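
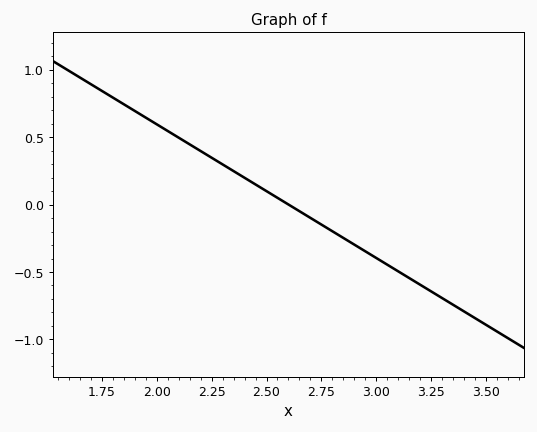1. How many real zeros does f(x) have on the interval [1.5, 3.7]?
1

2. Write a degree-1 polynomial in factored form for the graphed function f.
y = -0.99(x - 2.6)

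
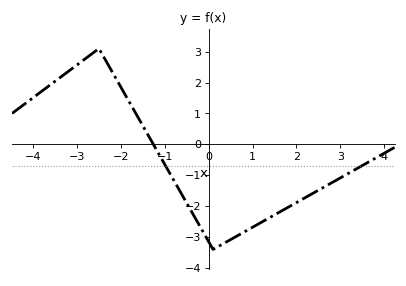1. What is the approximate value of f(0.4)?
-3.2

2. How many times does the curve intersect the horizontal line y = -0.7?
2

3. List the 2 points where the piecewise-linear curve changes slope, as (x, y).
(-2.5, 3.1); (0.1, -3.4)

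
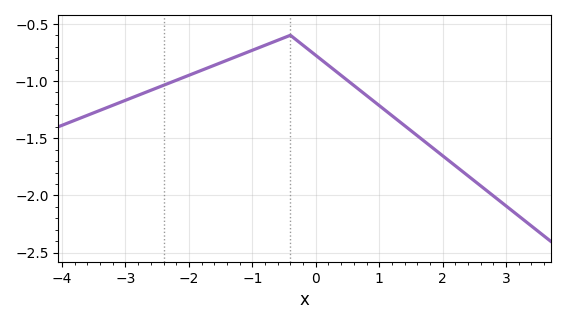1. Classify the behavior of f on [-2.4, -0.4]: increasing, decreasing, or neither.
increasing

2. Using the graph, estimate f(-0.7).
-0.666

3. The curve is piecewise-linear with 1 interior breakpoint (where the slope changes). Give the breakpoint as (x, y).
(-0.4, -0.6)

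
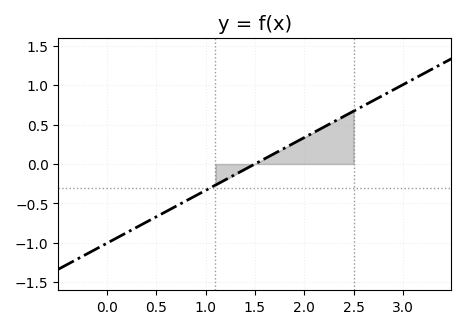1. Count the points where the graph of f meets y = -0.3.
1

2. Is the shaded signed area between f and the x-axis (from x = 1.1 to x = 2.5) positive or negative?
positive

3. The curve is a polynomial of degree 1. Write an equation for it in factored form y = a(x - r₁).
y = 0.67(x - 1.5)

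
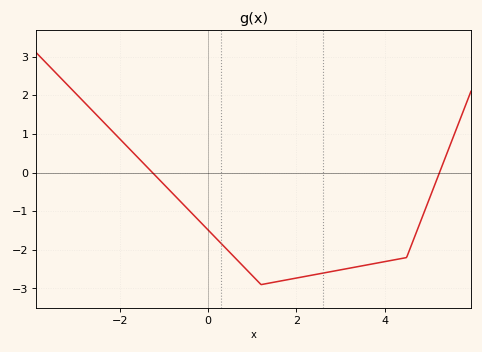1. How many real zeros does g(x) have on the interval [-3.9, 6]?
2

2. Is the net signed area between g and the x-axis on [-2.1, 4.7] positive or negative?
negative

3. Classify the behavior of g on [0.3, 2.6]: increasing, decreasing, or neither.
neither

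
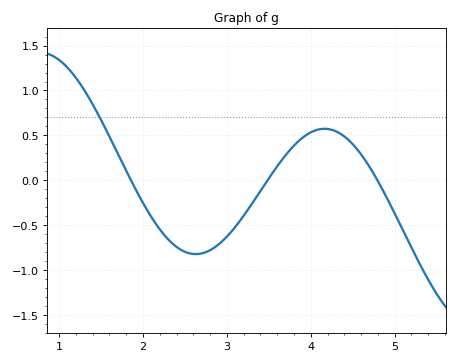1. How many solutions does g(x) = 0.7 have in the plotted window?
1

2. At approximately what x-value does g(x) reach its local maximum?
4.2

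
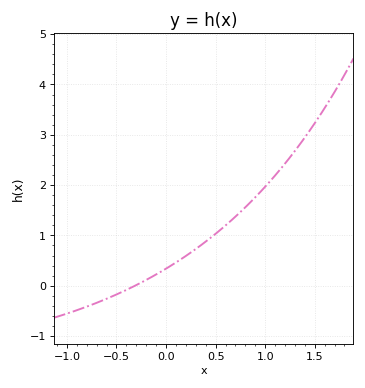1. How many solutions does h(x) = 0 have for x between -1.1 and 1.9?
1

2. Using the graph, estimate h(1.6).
3.53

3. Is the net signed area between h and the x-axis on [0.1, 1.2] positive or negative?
positive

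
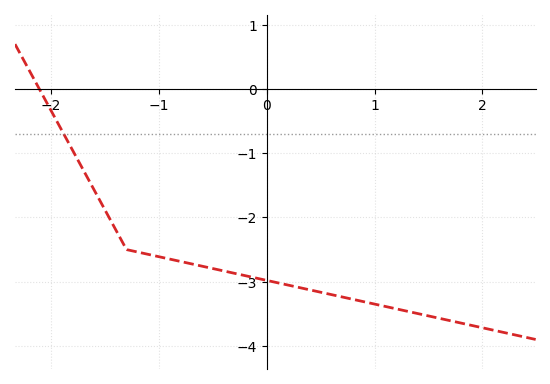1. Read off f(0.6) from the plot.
-3.2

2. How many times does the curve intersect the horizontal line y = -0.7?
1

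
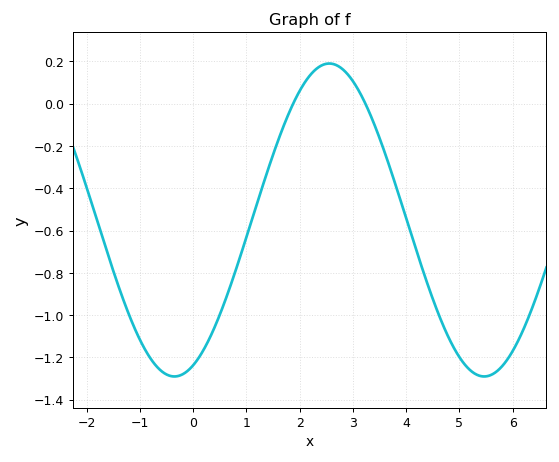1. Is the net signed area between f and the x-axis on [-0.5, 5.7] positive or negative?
negative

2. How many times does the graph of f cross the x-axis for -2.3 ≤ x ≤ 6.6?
2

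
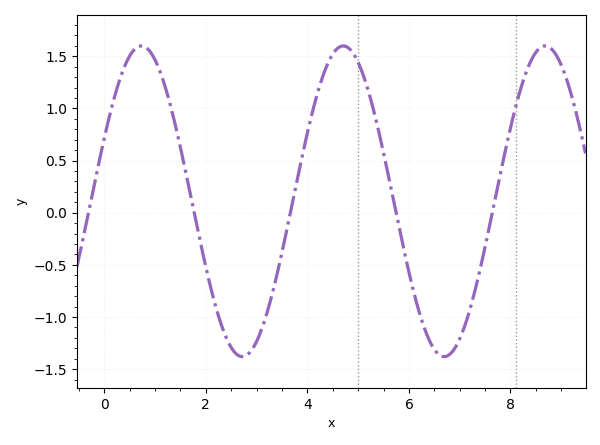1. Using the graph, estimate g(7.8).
0.35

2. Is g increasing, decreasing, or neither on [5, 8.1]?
neither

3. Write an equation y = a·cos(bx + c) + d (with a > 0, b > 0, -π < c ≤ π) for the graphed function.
y = 1.49cos(1.6x - 1.2) + 0.11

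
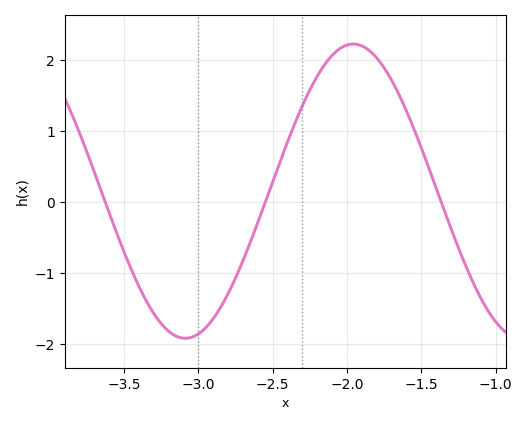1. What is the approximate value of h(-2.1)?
2.06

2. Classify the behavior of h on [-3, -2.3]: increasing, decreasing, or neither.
increasing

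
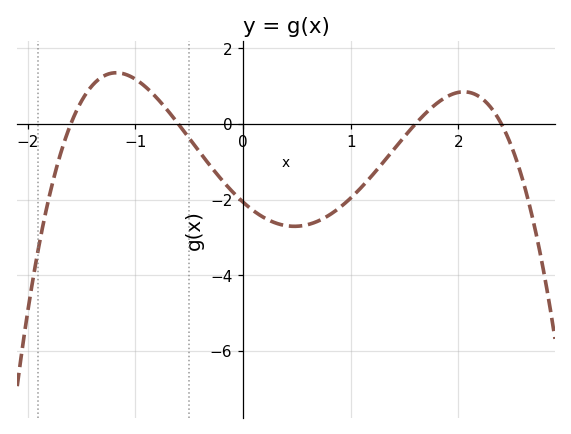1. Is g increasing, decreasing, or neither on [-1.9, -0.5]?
neither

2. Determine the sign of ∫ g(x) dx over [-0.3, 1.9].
negative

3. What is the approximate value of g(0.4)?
-2.6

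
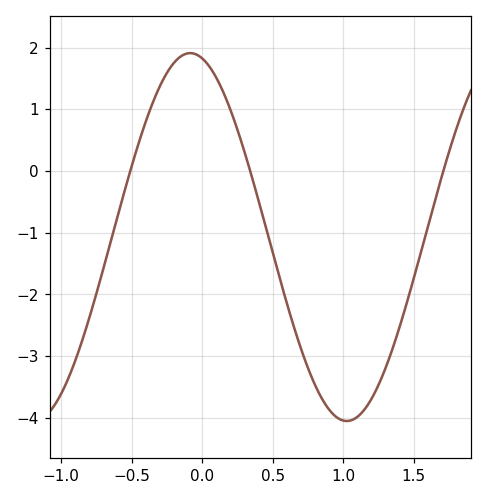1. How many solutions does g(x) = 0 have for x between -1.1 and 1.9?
3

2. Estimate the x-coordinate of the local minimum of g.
1.03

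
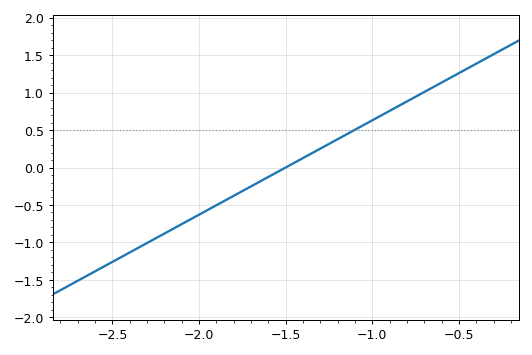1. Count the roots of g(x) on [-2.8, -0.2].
1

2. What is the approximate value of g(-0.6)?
1.15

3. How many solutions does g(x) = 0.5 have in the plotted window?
1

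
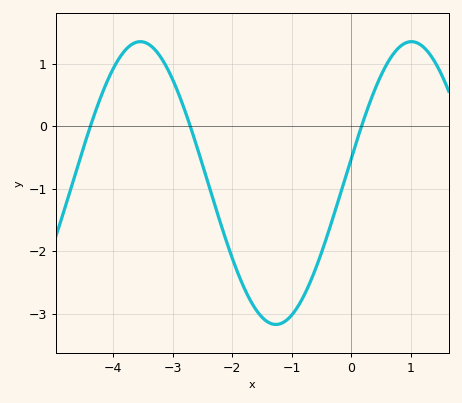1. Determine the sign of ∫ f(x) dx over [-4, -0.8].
negative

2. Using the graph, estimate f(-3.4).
1.3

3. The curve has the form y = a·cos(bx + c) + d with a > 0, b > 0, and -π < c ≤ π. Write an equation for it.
y = 2.26cos(1.38x - 1.39) - 0.91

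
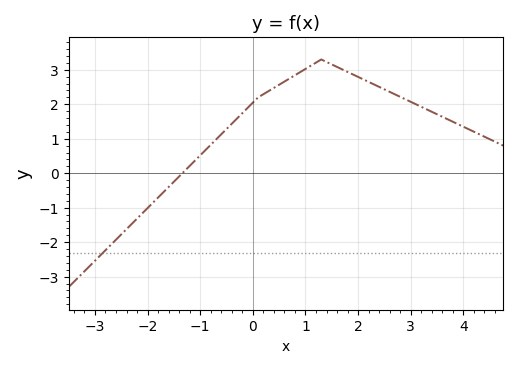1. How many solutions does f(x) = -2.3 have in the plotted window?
1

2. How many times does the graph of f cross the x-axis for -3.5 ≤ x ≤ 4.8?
1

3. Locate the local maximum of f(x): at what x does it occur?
1.2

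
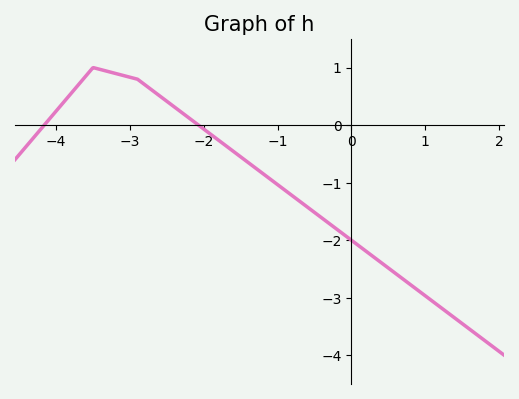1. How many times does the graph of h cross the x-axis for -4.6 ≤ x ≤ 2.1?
2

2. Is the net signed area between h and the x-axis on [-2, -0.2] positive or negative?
negative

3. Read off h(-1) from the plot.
-1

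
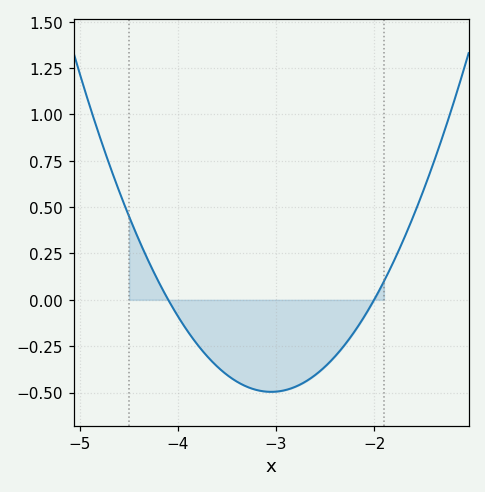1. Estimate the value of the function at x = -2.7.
-0.441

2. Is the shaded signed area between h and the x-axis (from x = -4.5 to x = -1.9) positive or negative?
negative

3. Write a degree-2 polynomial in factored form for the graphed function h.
y = 0.45(x + 4.1)(x + 2)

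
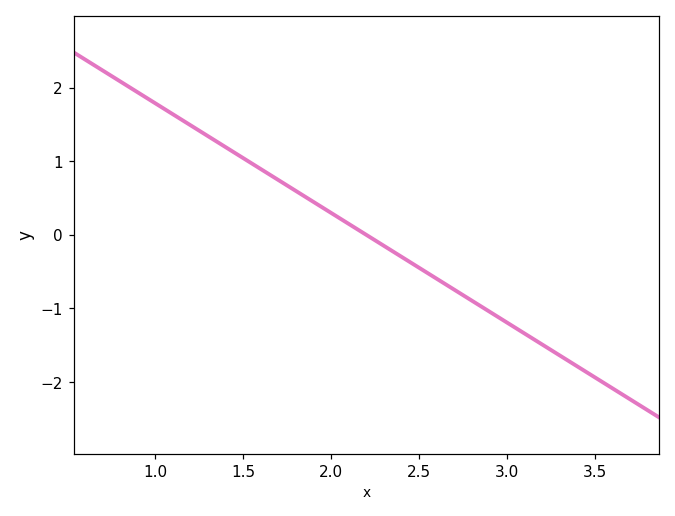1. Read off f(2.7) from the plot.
-0.745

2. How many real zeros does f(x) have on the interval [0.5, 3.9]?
1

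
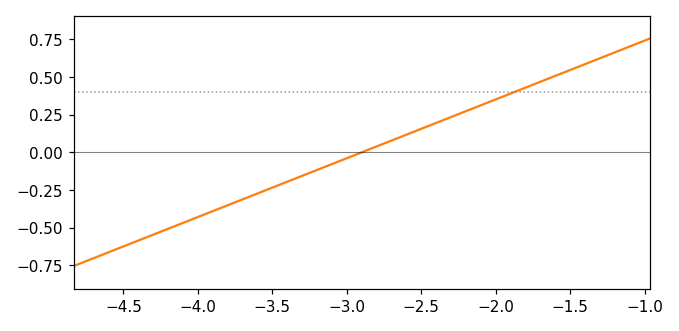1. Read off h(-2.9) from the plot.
0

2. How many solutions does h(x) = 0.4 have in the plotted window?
1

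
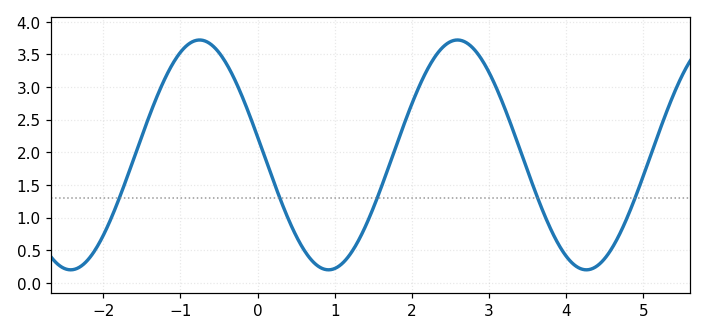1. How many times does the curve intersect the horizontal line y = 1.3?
5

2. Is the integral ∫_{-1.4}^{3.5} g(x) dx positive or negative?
positive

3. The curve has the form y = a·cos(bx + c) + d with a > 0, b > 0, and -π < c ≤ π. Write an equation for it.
y = 1.76cos(1.88x + 1.41) + 1.96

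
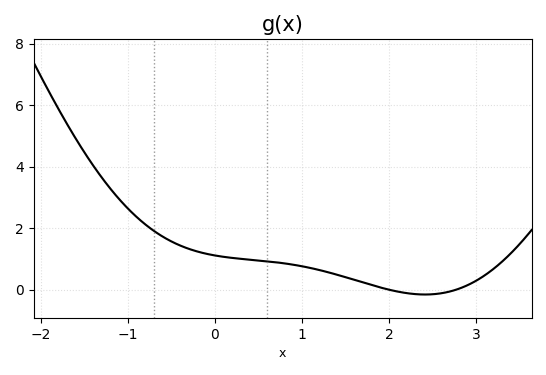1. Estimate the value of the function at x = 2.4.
-0.154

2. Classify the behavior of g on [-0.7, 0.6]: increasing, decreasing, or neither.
decreasing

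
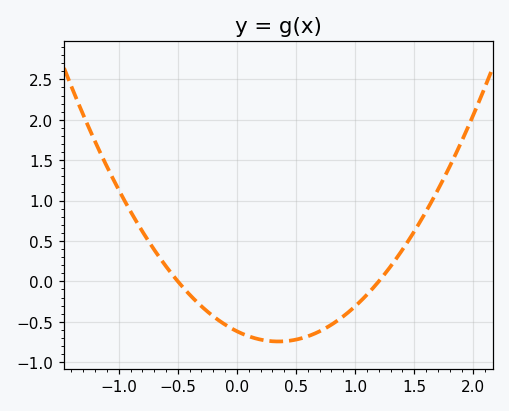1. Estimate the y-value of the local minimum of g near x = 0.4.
-0.75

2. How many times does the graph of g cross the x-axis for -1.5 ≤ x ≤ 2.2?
2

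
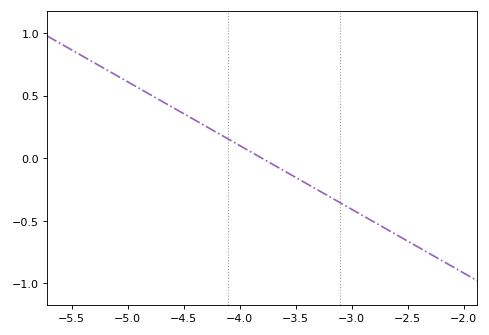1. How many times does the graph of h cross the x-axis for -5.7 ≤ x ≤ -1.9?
1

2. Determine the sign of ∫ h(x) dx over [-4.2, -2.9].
negative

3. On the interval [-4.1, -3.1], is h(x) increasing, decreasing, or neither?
decreasing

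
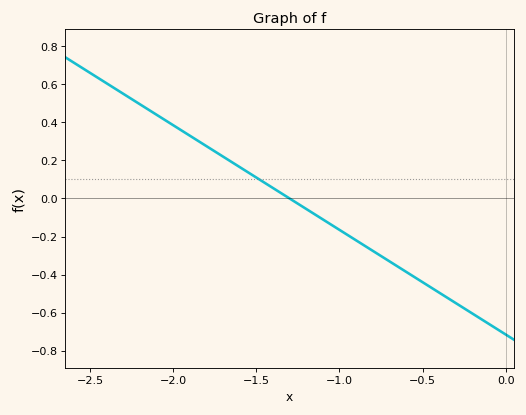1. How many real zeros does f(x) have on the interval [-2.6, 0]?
1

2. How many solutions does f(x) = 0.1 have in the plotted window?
1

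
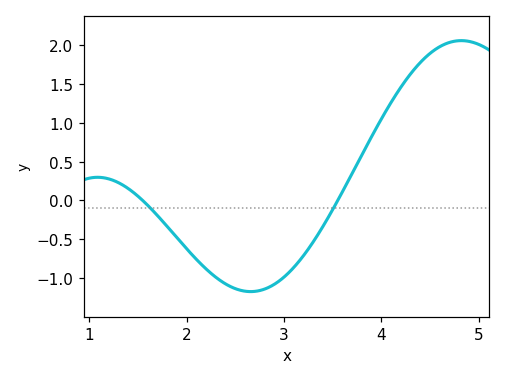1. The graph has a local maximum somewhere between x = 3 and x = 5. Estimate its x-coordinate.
4.82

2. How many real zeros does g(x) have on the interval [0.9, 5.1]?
2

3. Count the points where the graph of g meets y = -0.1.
2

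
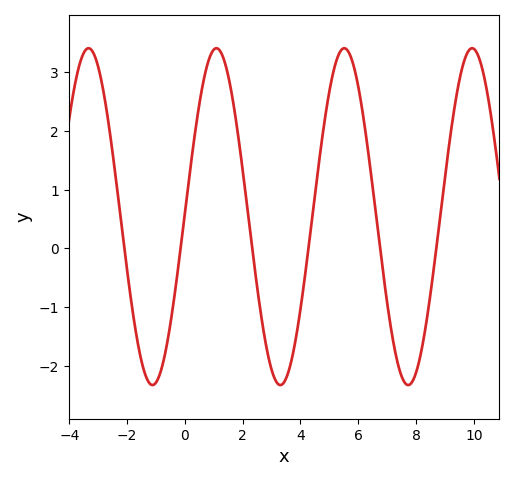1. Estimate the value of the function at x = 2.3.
0.125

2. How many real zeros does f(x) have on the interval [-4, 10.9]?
6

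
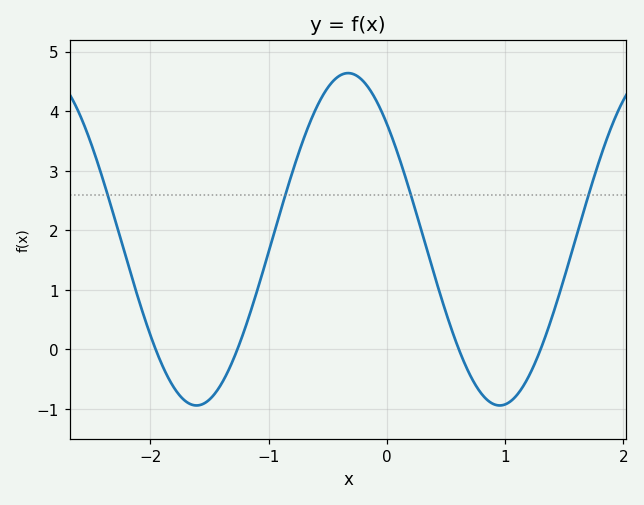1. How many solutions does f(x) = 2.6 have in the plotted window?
4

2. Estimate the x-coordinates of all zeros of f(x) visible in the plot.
-2, -1.3, 0.6, 1.3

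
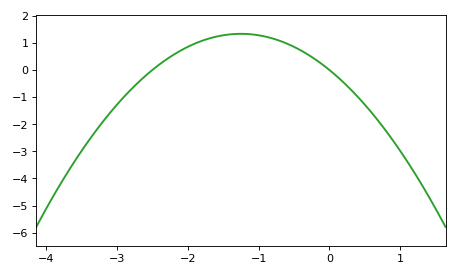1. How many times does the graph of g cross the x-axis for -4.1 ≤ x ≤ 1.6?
2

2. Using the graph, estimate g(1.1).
-3.37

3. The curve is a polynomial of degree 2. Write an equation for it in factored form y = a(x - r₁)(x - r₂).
y = -0.85(x + 2.5)(x - 0)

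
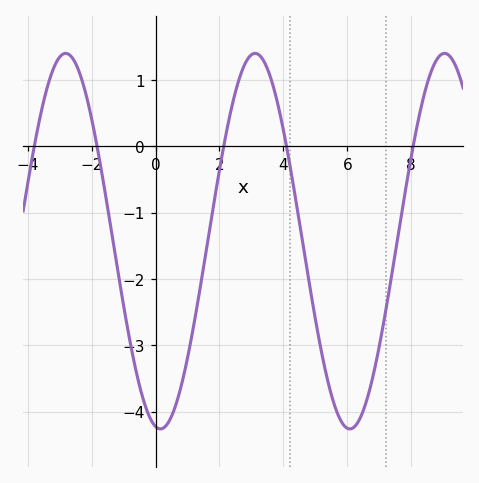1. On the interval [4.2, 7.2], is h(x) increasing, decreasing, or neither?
neither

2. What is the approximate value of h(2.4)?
0.623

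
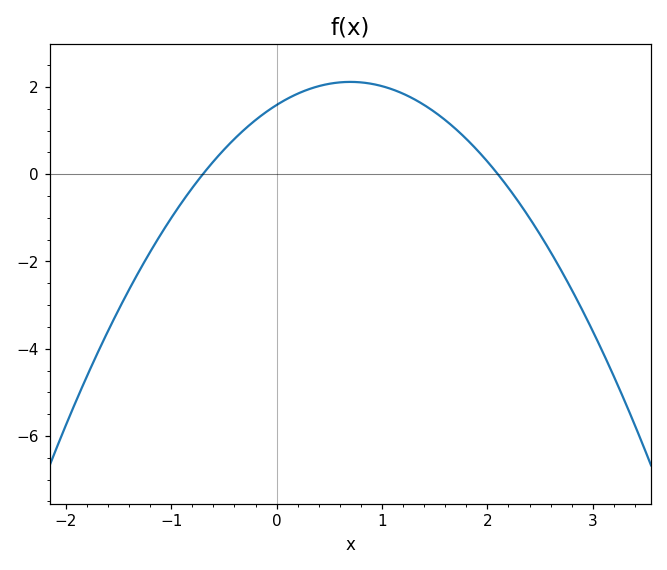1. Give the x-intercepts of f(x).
-0.7, 2.1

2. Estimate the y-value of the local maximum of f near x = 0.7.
2.12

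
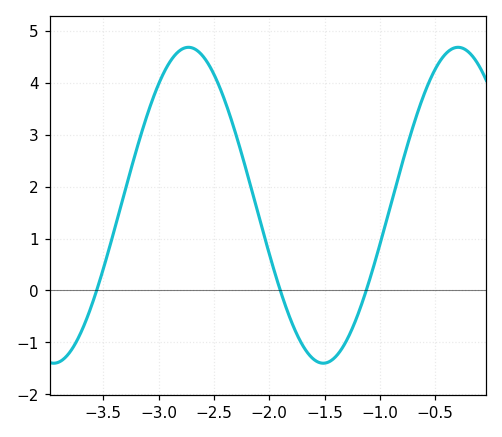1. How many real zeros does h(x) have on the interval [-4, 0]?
3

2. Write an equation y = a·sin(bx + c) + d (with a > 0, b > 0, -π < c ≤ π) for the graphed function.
y = 3.04sin(2.6x + 2.3) + 1.64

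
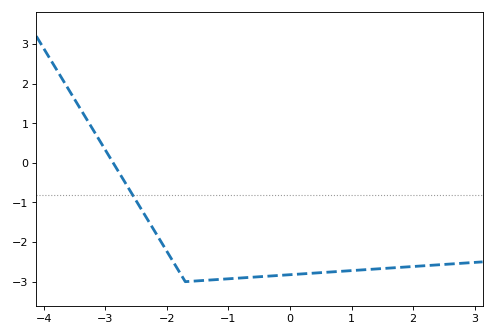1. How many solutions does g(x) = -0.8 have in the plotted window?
1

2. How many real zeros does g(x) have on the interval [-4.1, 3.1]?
1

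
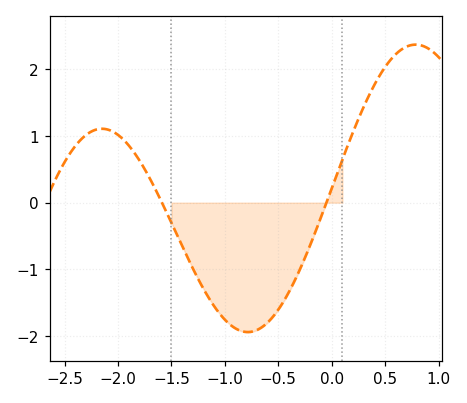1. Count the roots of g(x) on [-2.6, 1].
2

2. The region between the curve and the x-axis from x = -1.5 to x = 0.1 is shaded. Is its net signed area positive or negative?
negative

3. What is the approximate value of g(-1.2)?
-1.29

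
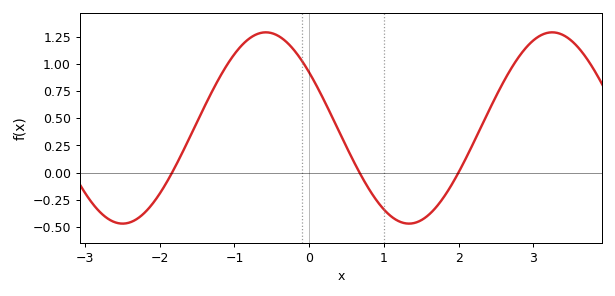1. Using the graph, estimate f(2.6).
0.85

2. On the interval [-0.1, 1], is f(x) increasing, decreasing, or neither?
decreasing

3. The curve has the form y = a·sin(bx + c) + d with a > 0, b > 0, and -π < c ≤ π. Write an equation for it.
y = 0.88sin(1.6x + 2.5) + 0.41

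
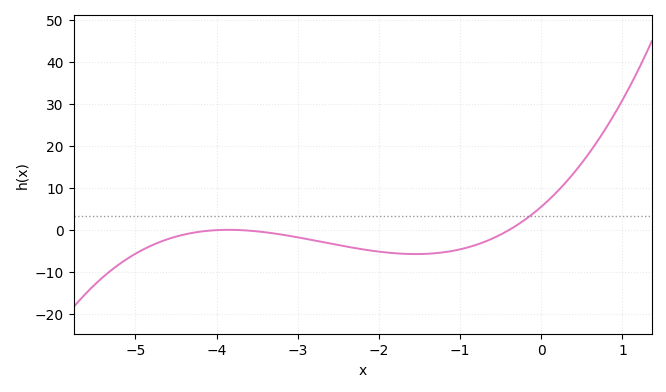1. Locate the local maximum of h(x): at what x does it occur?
-3.85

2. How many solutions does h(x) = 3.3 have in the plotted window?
1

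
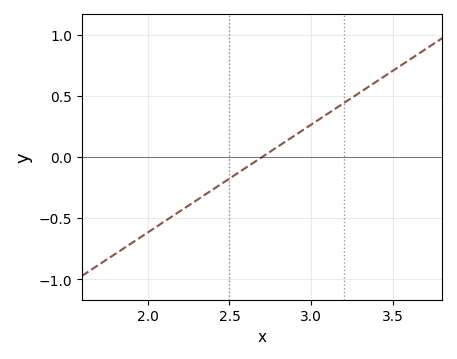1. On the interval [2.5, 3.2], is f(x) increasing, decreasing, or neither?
increasing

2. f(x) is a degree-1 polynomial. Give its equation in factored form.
y = 0.88(x - 2.7)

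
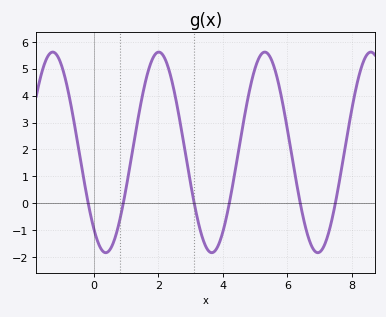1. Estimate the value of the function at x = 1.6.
4.5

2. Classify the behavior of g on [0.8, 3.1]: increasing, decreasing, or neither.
neither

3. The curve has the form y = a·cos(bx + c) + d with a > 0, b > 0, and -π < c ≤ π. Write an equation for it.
y = 3.73cos(1.9x + 2.4) + 1.89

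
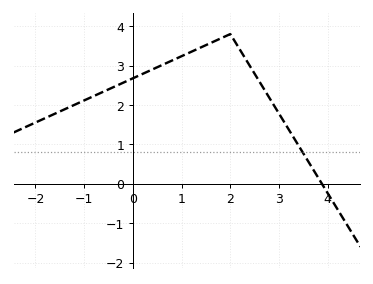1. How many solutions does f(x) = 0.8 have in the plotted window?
1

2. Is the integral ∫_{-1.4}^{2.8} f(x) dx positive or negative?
positive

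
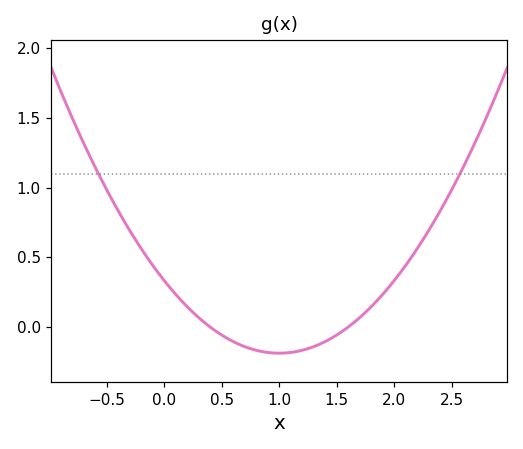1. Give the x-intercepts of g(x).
0.4, 1.6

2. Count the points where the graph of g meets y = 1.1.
2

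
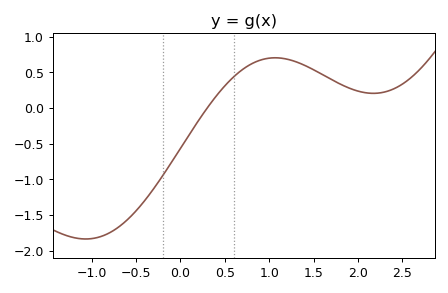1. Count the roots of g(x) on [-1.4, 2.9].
1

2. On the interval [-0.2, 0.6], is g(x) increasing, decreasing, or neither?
increasing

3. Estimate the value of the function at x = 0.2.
-0.184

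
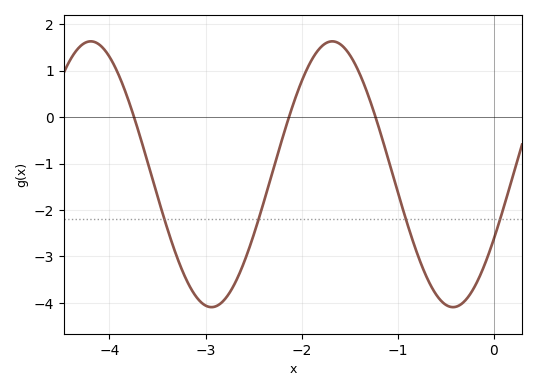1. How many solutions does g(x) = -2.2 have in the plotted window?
4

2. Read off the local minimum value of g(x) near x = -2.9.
-4.1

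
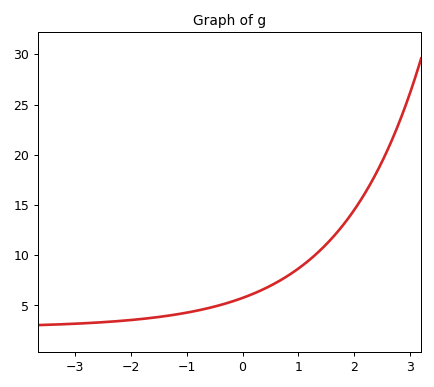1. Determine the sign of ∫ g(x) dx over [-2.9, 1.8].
positive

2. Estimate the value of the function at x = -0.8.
4.5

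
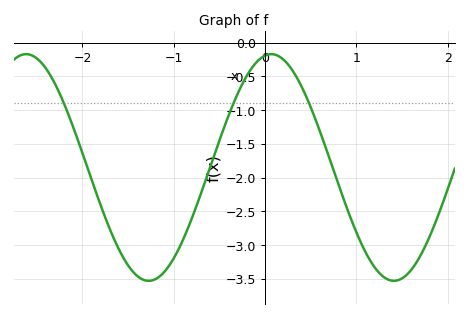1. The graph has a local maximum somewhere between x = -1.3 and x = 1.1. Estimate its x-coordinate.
0.067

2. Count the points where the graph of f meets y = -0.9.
3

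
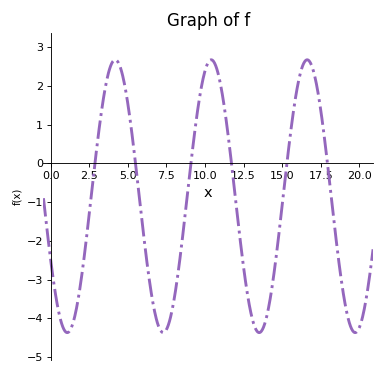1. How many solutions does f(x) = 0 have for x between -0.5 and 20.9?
6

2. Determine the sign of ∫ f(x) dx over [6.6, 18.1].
negative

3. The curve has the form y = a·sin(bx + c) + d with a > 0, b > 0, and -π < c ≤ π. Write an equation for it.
y = 3.52sin(1.01x - 2.65) - 0.85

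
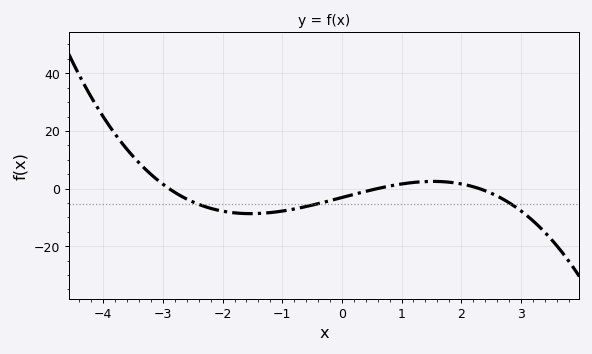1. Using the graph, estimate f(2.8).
-4.89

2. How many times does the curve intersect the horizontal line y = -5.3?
3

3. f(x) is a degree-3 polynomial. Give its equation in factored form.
y = -0.78(x + 2.9)(x - 0.6)(x - 2.3)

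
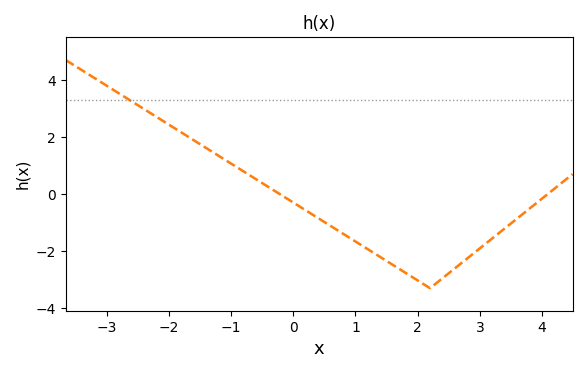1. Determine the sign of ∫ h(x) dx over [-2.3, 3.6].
negative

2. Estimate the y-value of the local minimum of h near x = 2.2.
-3.2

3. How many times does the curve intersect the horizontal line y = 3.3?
1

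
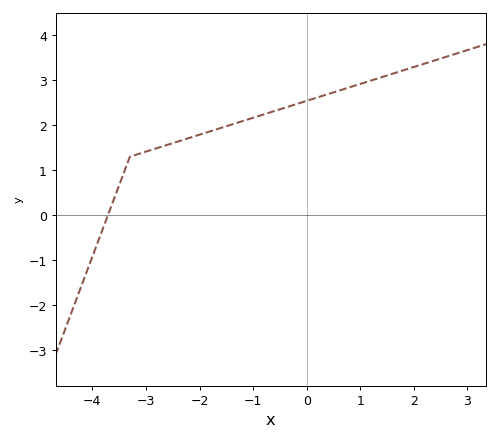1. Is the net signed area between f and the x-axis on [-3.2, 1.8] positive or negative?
positive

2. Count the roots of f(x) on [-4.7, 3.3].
1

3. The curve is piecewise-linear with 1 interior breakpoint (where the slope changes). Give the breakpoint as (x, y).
(-3.3, 1.3)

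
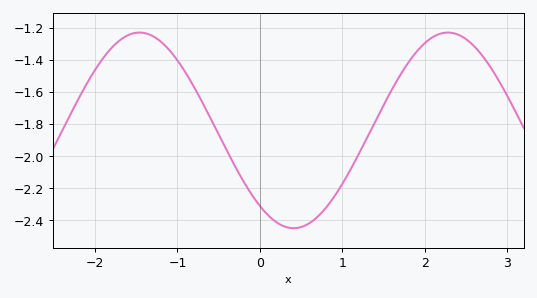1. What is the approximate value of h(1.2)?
-1.99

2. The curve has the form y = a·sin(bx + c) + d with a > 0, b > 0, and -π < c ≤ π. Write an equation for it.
y = 0.61sin(1.68x - 2.26) - 1.84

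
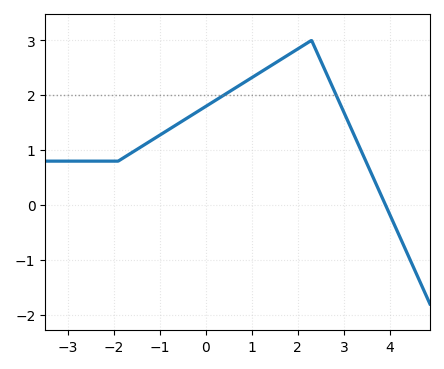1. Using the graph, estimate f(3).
1.7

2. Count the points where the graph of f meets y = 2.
2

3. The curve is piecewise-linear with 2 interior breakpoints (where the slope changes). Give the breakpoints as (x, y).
(-1.9, 0.8); (2.3, 3)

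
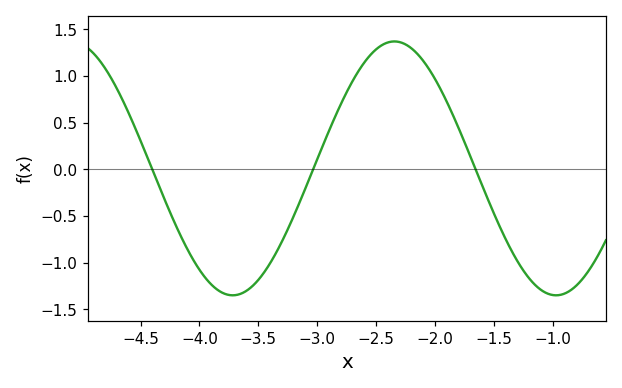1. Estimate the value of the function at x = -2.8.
0.7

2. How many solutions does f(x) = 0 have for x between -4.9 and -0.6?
3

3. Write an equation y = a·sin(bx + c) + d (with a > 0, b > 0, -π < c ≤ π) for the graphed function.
y = 1.36sin(2.3x + 0.66) + 0.01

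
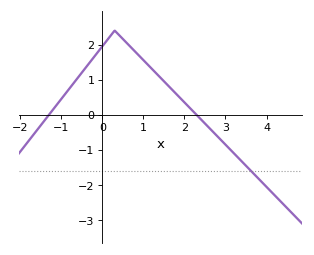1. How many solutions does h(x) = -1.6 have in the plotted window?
1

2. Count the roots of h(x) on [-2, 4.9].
2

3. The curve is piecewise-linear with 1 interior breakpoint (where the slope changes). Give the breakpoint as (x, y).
(0.3, 2.4)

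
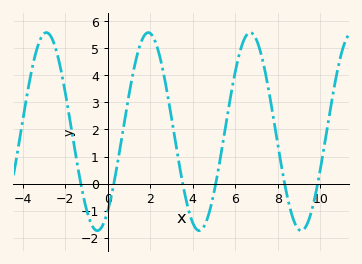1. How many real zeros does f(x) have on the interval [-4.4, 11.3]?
6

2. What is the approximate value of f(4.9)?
-0.7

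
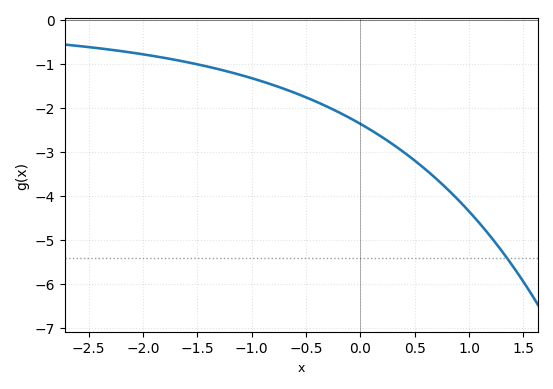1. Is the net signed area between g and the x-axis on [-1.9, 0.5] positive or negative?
negative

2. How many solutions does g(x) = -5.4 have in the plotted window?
1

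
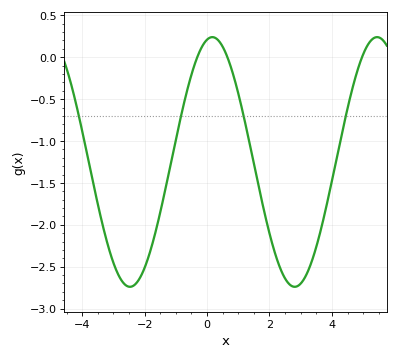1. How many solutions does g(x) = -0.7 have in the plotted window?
4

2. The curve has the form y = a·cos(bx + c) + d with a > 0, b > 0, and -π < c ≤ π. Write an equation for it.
y = 1.49cos(1.19x - 0.2) - 1.25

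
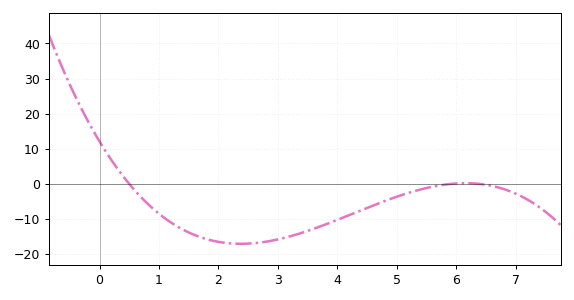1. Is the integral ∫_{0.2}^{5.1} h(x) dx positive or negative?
negative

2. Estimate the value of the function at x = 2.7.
-16.7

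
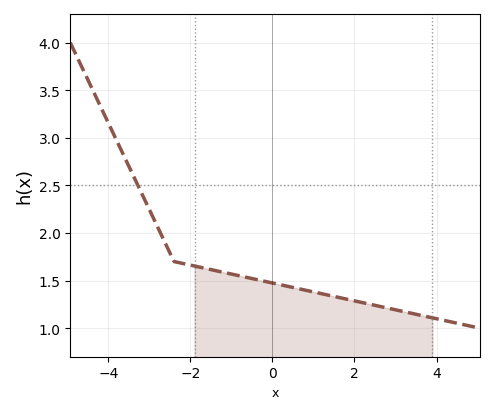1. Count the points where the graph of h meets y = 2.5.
1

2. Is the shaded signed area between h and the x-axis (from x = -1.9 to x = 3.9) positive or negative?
positive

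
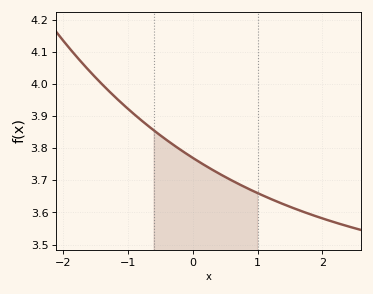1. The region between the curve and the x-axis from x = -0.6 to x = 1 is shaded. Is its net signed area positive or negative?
positive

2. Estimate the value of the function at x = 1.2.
3.64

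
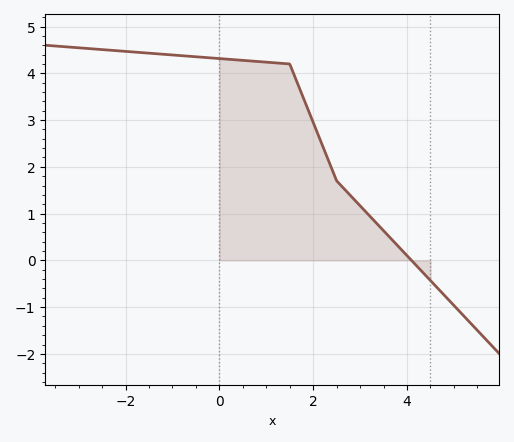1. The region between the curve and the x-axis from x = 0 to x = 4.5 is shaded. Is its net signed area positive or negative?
positive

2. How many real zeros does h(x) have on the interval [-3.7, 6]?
1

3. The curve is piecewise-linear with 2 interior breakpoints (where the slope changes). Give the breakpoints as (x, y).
(1.5, 4.2); (2.5, 1.7)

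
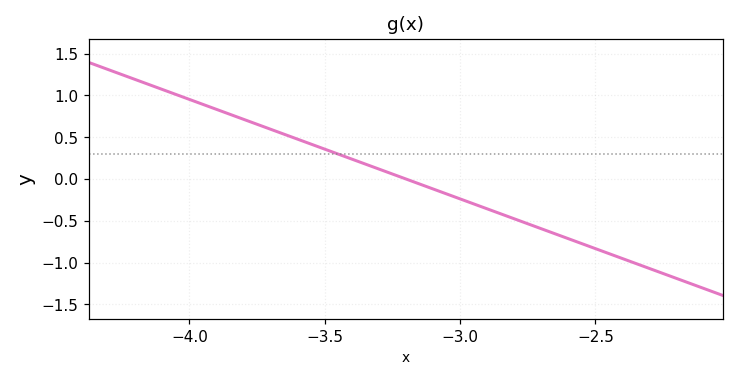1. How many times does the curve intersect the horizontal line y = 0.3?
1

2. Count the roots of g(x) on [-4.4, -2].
1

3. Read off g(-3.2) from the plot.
0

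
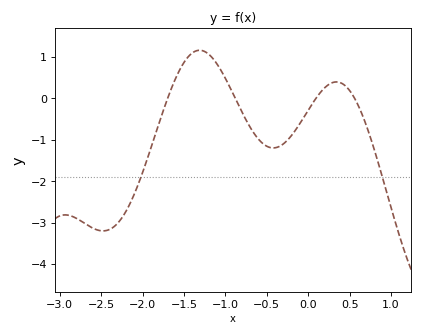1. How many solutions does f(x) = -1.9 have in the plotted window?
2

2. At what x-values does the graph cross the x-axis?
-1.7, -0.88, 0.093, 0.561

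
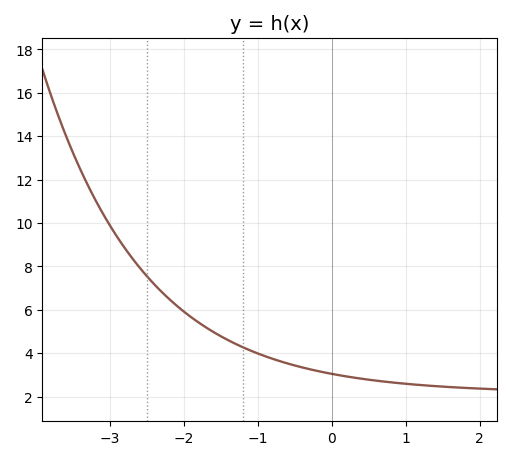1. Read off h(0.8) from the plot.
2.66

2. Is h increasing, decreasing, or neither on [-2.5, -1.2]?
decreasing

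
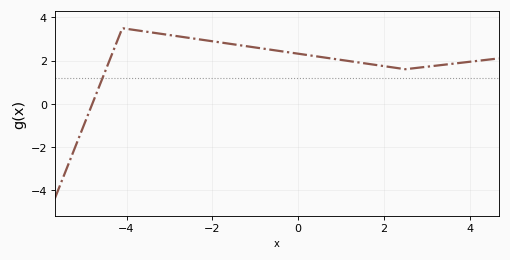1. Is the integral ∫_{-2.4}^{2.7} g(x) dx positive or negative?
positive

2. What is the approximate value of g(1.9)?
1.8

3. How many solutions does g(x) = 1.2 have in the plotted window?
1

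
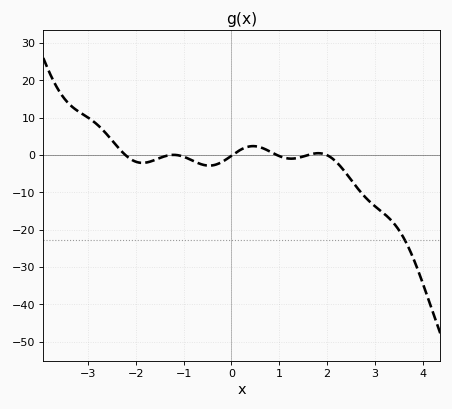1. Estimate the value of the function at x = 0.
0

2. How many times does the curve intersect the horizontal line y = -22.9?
1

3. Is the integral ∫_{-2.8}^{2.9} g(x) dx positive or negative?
negative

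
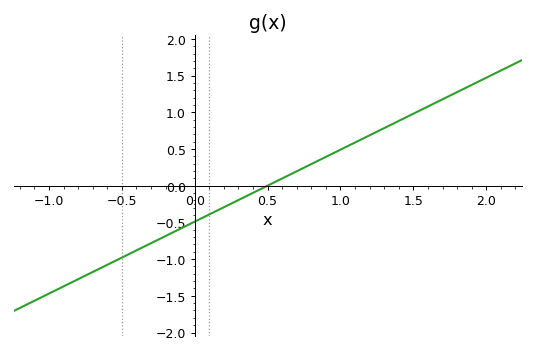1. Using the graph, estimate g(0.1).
-0.4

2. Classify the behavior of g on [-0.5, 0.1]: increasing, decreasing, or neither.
increasing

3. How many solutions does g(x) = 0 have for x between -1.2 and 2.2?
1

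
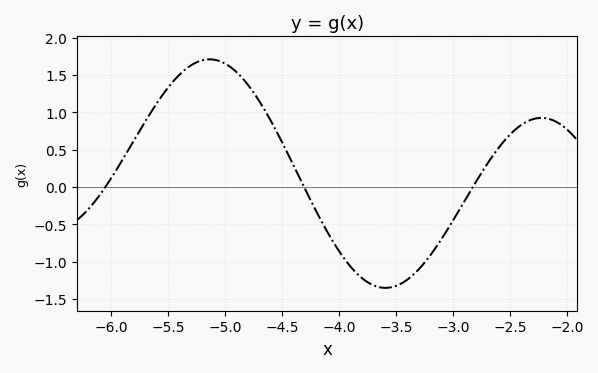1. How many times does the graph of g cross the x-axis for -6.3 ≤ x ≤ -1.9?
3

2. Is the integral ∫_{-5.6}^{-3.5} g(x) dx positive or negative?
positive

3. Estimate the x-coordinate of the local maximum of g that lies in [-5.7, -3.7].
-5.14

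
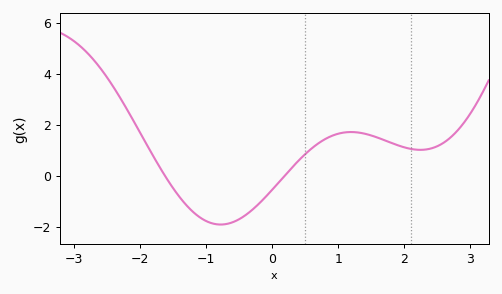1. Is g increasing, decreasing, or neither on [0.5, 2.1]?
neither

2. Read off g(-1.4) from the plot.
-0.816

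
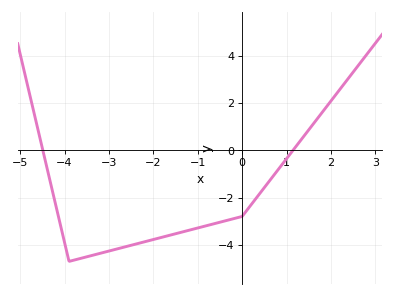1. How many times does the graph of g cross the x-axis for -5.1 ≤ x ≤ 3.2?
2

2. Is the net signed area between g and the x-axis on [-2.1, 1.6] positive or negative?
negative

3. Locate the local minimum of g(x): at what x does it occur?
-3.9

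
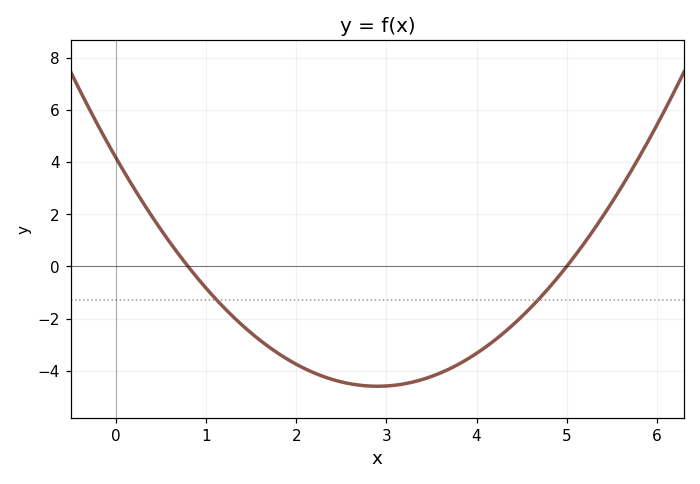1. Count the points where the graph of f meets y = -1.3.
2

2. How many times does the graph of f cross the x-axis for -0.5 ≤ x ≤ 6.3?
2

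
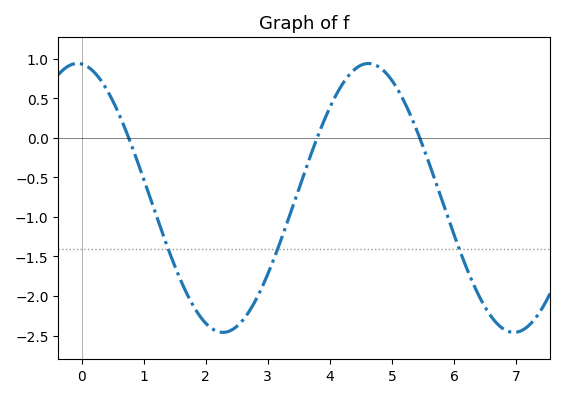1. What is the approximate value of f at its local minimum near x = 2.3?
-2.46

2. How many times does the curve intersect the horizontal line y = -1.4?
3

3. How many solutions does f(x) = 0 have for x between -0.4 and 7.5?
3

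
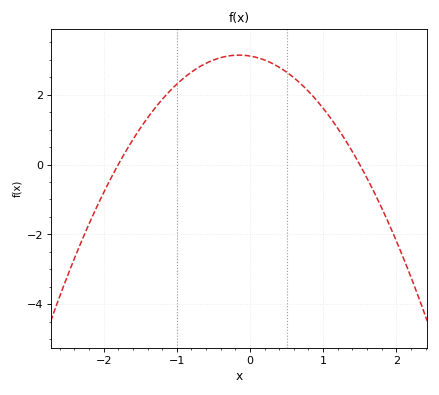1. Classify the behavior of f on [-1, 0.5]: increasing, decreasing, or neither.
neither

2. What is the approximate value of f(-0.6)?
2.8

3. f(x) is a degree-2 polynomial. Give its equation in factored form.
y = -1.15(x + 1.8)(x - 1.5)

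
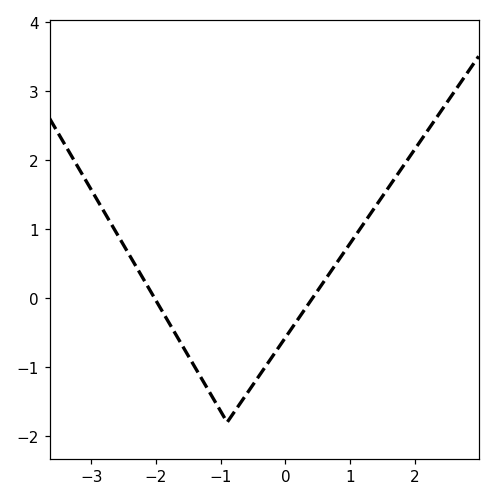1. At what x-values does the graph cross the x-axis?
-2, 0.4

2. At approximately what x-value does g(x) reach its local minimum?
-0.9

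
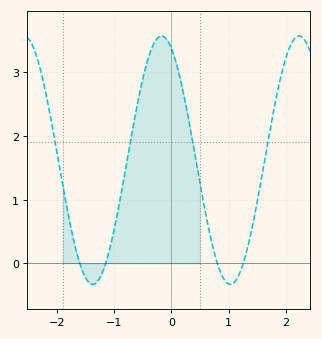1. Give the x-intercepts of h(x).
-1.6, -1.15, 0.805, 1.26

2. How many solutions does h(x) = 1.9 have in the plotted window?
4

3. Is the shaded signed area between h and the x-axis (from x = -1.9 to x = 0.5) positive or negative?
positive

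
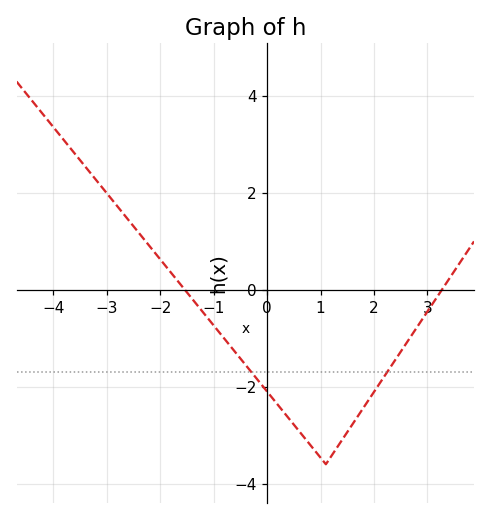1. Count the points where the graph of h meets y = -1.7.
2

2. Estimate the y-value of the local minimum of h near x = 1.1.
-3.6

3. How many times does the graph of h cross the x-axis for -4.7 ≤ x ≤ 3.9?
2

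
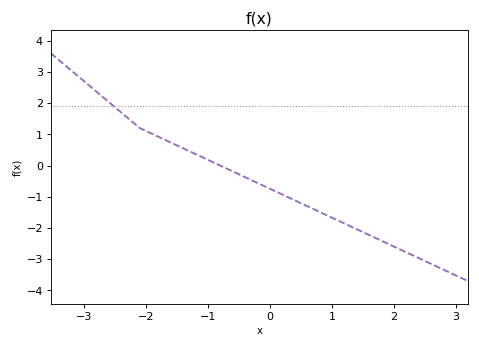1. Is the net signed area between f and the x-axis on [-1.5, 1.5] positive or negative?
negative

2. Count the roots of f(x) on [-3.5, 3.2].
1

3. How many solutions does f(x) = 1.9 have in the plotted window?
1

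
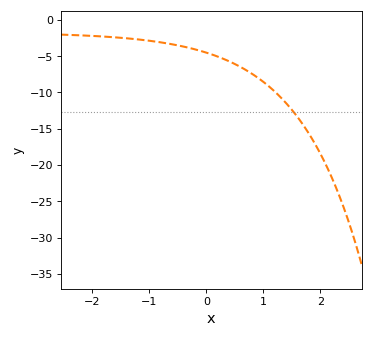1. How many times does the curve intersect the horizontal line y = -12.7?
1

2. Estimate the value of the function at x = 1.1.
-9.2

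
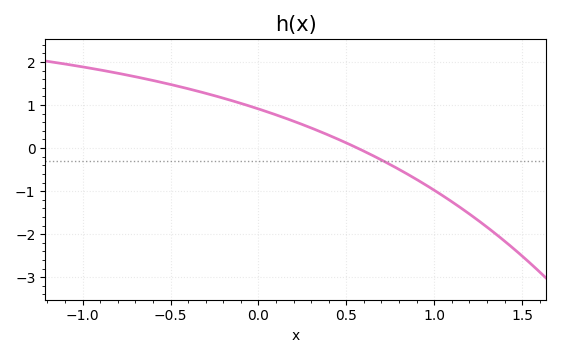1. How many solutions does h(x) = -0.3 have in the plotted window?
1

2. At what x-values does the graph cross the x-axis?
0.55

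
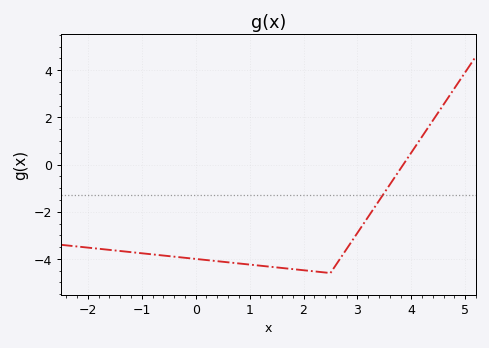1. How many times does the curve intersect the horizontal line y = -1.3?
1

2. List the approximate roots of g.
3.8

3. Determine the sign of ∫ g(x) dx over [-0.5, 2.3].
negative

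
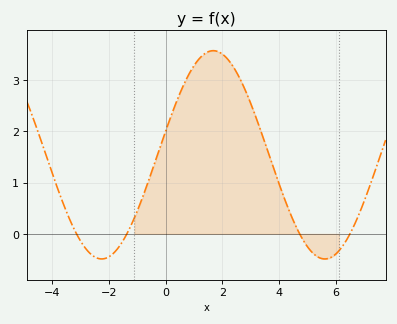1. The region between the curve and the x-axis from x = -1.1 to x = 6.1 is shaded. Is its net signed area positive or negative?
positive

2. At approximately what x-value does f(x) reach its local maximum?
1.6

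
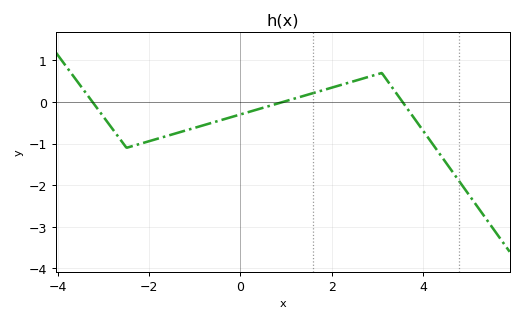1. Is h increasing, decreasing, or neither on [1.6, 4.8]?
neither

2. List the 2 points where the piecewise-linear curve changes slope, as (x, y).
(-2.5, -1.1); (3.1, 0.7)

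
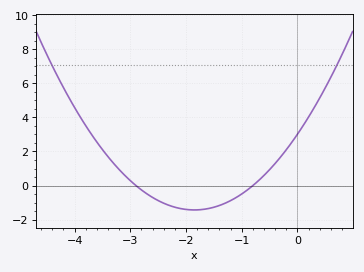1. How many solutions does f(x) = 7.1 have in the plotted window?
2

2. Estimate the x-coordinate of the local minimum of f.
-1.85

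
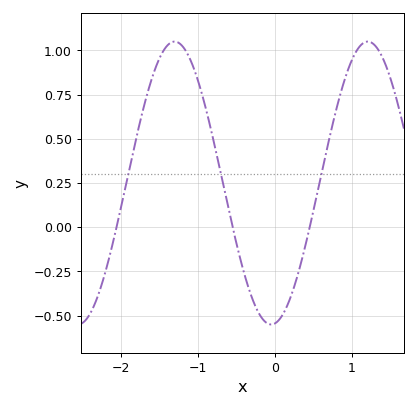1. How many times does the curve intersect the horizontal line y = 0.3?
3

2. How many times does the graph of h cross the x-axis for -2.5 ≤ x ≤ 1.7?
3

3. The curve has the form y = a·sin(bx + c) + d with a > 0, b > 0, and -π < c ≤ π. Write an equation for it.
y = 0.8sin(2.51x - 1.45) + 0.25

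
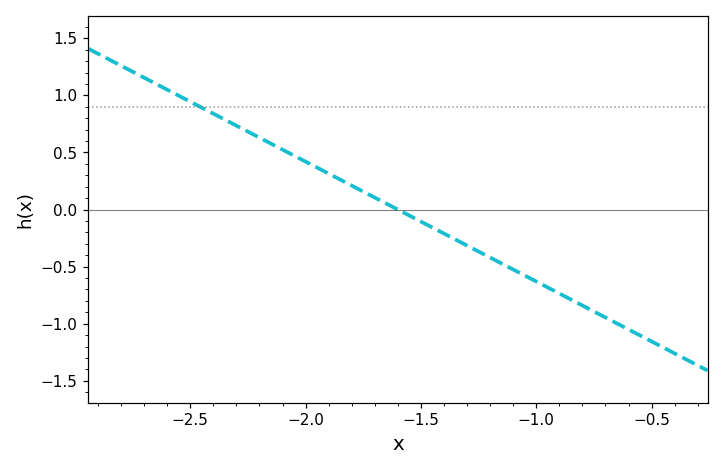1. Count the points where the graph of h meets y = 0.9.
1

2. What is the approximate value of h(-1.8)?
0.2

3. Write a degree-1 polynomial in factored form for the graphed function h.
y = -1.05(x + 1.6)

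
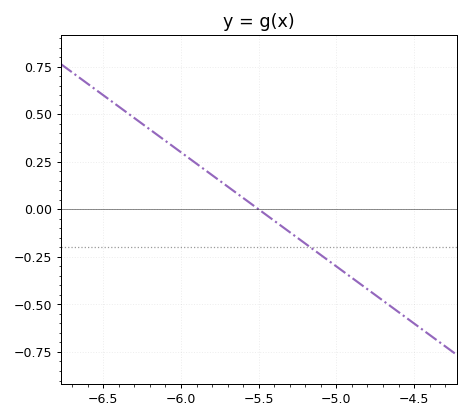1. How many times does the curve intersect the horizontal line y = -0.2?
1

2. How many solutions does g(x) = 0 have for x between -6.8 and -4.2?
1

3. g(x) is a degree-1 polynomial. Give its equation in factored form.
y = -0.6(x + 5.5)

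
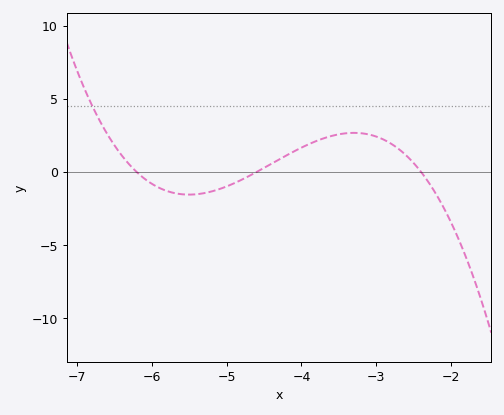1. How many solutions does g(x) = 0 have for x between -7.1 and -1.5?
3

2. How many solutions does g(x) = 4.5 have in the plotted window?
1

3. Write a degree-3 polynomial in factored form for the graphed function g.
y = -0.79(x + 6.2)(x + 4.6)(x + 2.4)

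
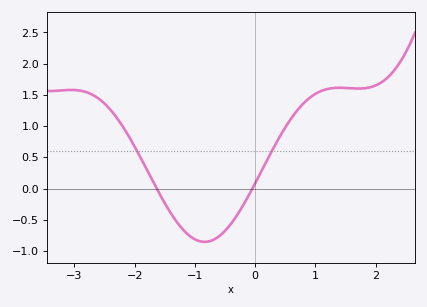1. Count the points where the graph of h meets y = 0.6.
2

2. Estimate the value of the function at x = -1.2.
-0.65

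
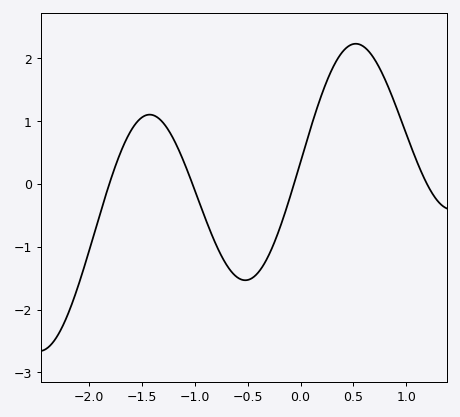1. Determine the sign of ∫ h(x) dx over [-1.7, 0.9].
positive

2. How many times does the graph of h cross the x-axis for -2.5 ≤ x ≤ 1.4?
4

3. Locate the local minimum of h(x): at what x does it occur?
-0.522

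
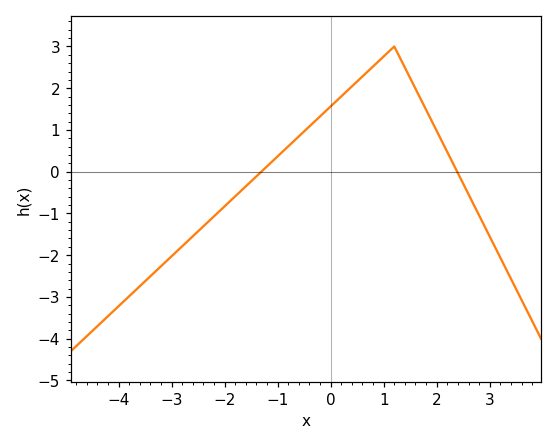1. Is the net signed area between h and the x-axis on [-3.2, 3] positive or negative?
positive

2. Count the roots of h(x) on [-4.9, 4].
2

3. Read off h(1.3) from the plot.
2.7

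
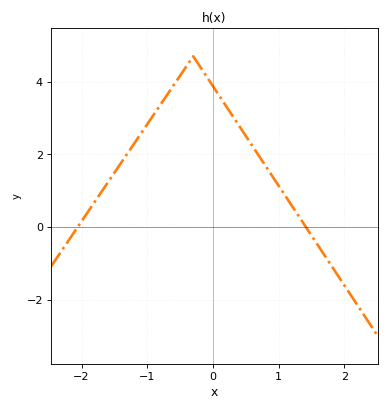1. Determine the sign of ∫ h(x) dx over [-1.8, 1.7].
positive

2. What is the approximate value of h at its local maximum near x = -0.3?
4.6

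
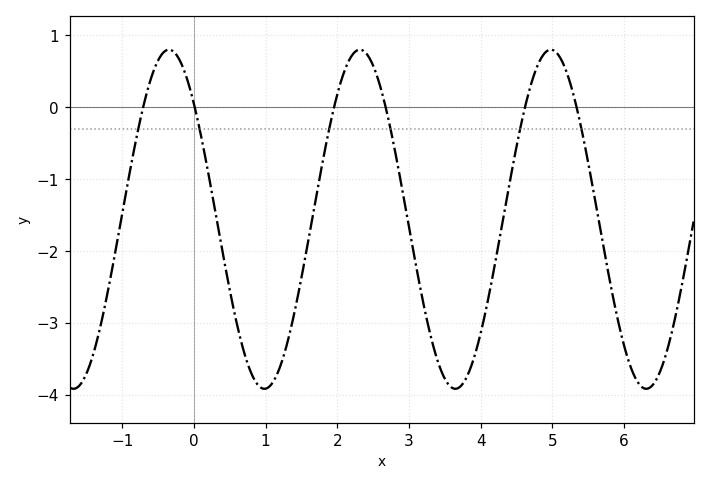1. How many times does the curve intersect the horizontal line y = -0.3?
6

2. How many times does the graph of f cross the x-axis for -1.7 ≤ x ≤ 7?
6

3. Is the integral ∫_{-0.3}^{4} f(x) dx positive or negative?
negative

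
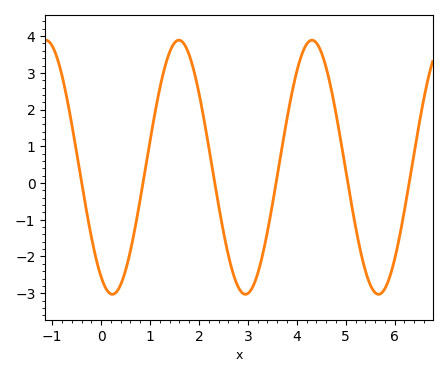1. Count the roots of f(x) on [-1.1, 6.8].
6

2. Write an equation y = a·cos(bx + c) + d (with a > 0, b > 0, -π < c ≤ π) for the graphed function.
y = 3.46cos(2.3x + 2.6) + 0.43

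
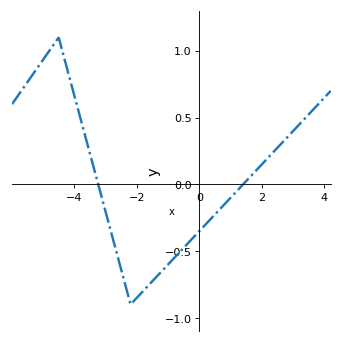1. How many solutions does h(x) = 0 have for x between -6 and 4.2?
2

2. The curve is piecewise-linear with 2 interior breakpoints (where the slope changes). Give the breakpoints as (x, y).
(-4.5, 1.1); (-2.2, -0.9)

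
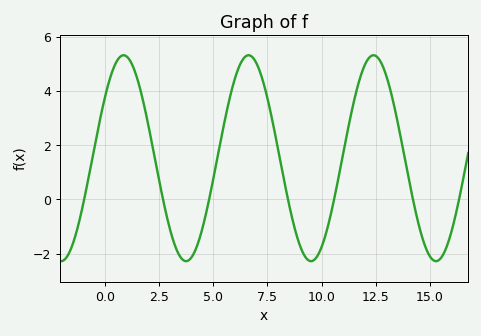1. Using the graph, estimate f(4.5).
-1.07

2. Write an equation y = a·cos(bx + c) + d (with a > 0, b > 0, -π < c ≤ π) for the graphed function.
y = 3.8cos(1.09x - 0.942) + 1.52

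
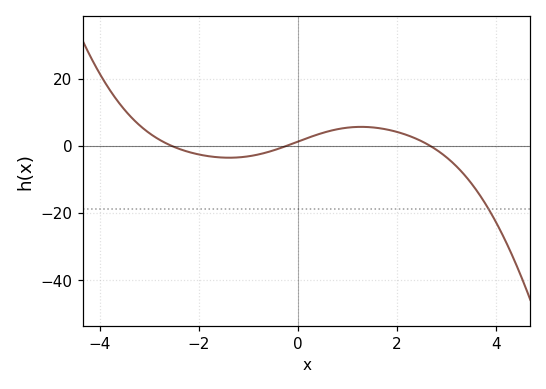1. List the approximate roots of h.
-2.55, -0.239, 2.67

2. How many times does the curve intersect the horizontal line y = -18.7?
1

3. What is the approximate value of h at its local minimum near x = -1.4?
-3.49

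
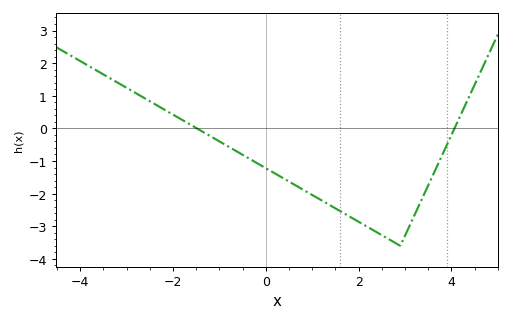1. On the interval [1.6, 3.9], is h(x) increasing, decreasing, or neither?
neither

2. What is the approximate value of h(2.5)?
-3.3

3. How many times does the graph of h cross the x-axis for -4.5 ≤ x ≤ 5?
2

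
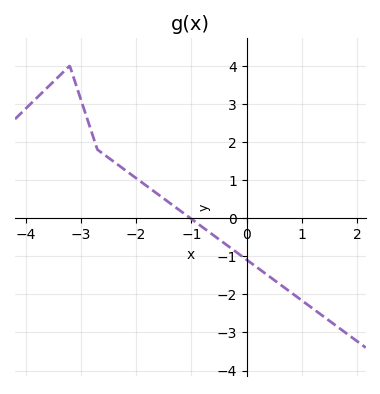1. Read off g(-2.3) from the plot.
1.4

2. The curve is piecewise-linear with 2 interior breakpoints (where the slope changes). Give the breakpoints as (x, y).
(-3.2, 4); (-2.7, 1.8)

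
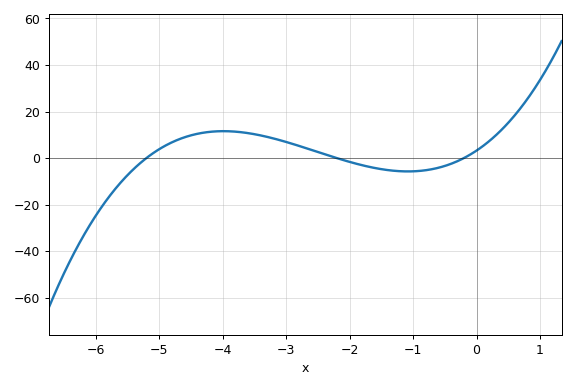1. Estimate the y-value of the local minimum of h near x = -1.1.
-6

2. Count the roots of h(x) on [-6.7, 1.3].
3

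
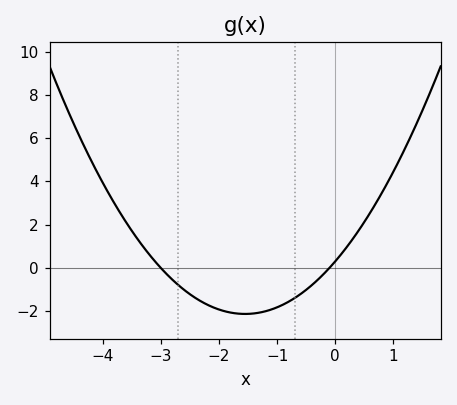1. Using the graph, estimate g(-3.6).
2.2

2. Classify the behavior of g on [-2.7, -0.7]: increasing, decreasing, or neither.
neither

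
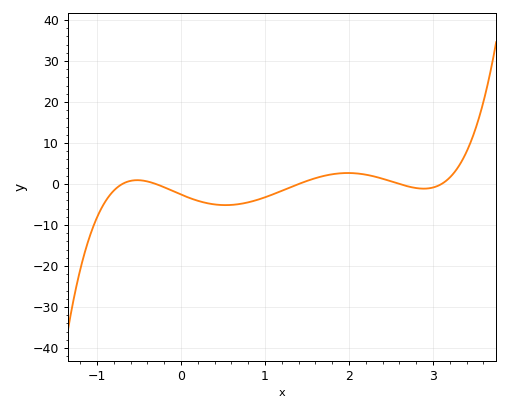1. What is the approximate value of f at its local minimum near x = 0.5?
-5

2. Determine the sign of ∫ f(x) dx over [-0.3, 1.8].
negative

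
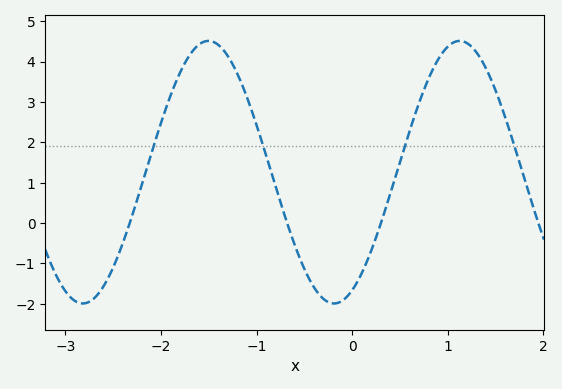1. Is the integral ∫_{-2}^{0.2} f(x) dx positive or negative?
positive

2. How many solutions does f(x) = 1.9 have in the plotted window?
4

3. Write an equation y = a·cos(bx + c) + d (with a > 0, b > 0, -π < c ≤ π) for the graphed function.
y = 3.25cos(2.4x - 2.7) + 1.26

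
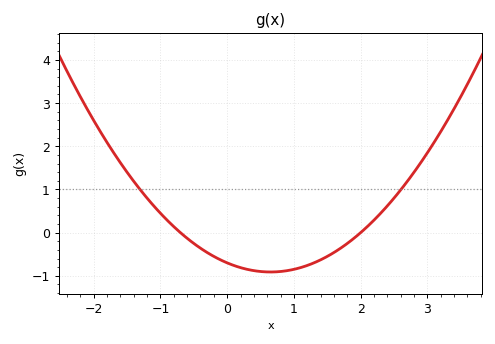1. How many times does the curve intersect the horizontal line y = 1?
2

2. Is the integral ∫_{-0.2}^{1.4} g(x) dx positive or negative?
negative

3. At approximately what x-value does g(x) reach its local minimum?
0.65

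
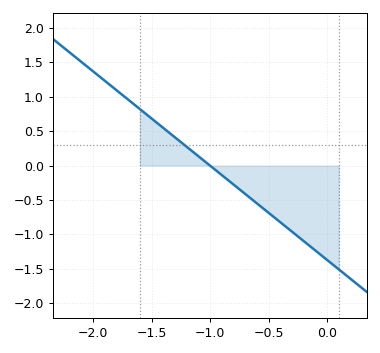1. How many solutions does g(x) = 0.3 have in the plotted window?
1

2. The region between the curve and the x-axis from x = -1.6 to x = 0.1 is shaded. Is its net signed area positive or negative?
negative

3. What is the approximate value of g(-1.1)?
0.15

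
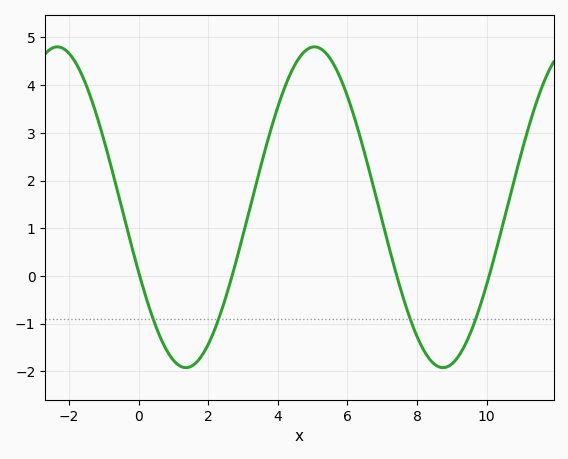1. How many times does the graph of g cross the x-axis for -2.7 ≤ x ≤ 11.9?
4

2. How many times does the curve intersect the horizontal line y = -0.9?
4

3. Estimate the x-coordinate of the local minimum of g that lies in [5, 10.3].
8.8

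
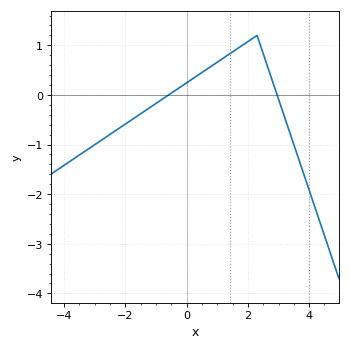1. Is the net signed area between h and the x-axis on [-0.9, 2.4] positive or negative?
positive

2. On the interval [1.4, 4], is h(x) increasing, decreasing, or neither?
neither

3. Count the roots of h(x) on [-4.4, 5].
2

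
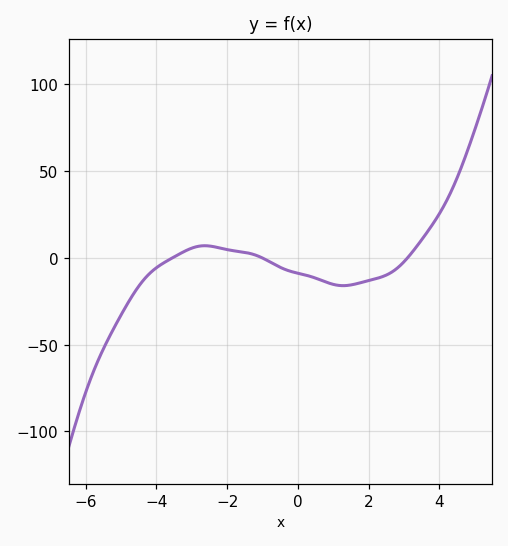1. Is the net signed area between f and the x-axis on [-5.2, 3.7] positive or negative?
negative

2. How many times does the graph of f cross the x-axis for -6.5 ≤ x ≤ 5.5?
3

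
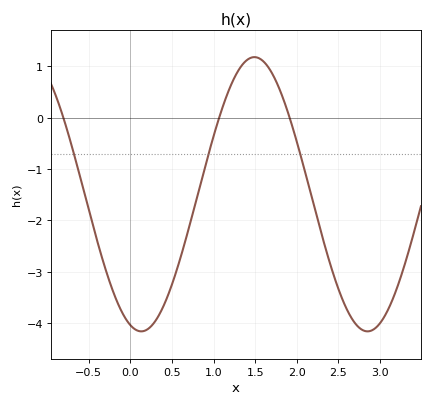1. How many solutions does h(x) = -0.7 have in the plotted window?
3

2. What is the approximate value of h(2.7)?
-4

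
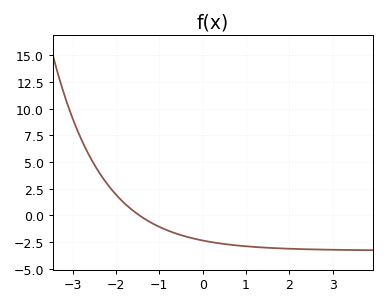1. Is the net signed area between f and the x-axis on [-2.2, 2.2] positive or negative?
negative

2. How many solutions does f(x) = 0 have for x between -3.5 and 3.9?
1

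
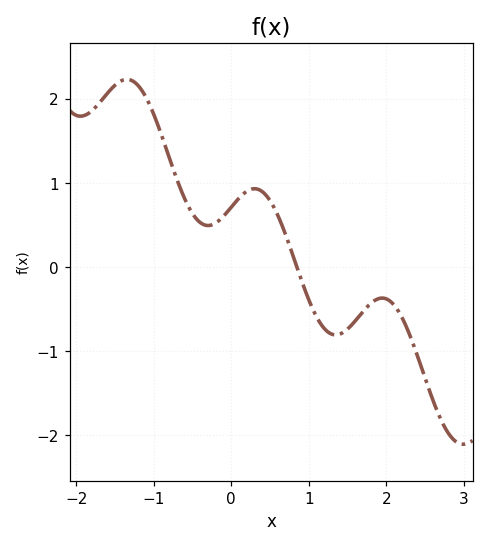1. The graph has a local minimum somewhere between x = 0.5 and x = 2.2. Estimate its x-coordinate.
1.3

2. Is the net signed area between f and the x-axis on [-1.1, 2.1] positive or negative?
positive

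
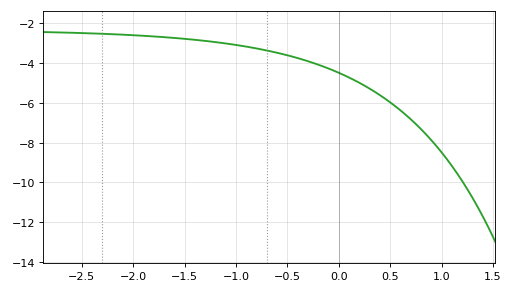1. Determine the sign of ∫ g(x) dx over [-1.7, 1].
negative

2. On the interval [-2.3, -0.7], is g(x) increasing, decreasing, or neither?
decreasing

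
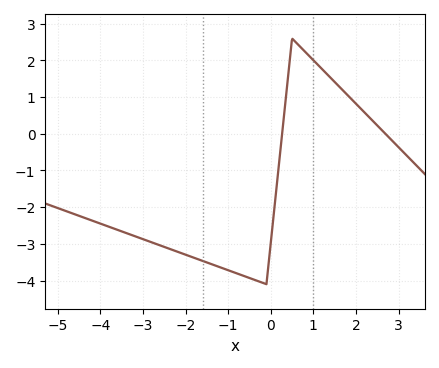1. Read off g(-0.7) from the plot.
-3.85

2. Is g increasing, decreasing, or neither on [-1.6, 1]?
neither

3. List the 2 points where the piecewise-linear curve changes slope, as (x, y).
(-0.1, -4.1); (0.5, 2.6)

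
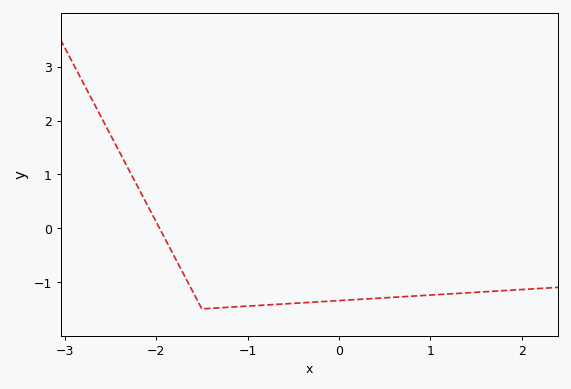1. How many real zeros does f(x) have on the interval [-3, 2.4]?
1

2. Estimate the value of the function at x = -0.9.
-1.44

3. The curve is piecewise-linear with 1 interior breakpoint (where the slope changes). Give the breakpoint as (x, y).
(-1.5, -1.5)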